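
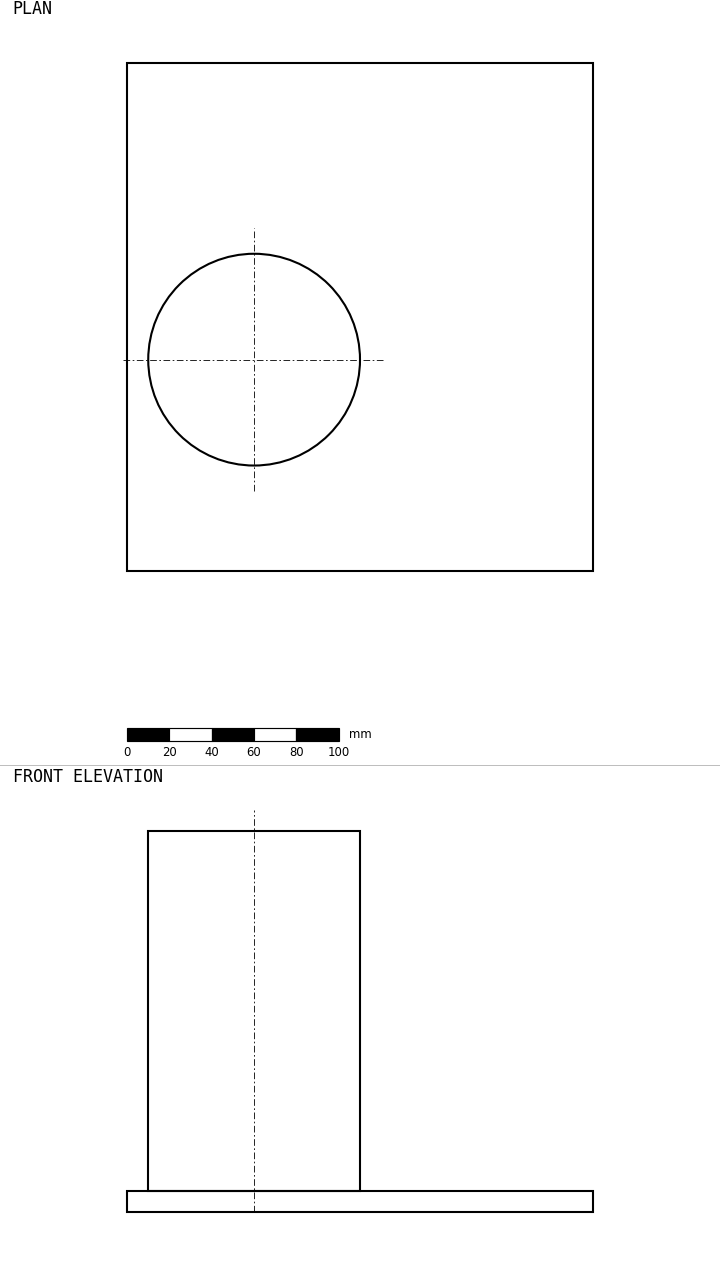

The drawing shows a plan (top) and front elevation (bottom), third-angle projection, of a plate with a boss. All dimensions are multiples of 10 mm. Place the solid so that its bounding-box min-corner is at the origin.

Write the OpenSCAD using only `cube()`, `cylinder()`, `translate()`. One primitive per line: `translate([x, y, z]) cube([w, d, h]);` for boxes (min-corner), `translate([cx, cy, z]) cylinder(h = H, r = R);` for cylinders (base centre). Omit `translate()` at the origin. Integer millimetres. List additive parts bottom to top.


cube([220, 240, 10]);
translate([60, 100, 10]) cylinder(h = 170, r = 50);


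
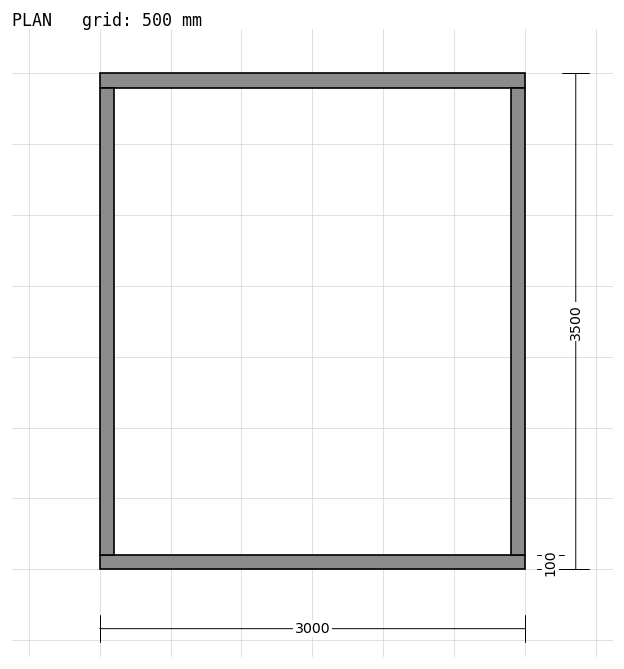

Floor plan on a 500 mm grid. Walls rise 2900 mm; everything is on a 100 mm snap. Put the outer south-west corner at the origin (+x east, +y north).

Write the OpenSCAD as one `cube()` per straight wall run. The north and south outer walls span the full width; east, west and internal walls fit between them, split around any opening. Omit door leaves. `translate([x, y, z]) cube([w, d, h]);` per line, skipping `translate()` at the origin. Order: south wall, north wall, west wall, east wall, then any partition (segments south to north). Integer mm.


cube([3000, 100, 2900]);
translate([0, 3400, 0]) cube([3000, 100, 2900]);
translate([0, 100, 0]) cube([100, 3300, 2900]);
translate([2900, 100, 0]) cube([100, 3300, 2900]);


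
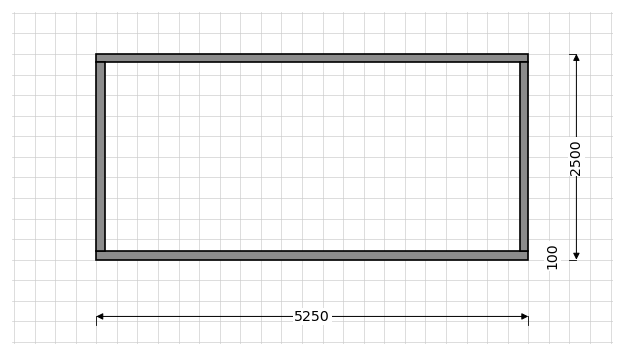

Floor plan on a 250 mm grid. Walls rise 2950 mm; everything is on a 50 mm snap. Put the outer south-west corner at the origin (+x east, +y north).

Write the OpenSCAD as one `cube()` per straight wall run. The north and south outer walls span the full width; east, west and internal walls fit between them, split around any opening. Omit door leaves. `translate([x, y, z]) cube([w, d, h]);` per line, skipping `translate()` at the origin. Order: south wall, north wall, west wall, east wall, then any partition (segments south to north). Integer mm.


cube([5250, 100, 2950]);
translate([0, 2400, 0]) cube([5250, 100, 2950]);
translate([0, 100, 0]) cube([100, 2300, 2950]);
translate([5150, 100, 0]) cube([100, 2300, 2950]);


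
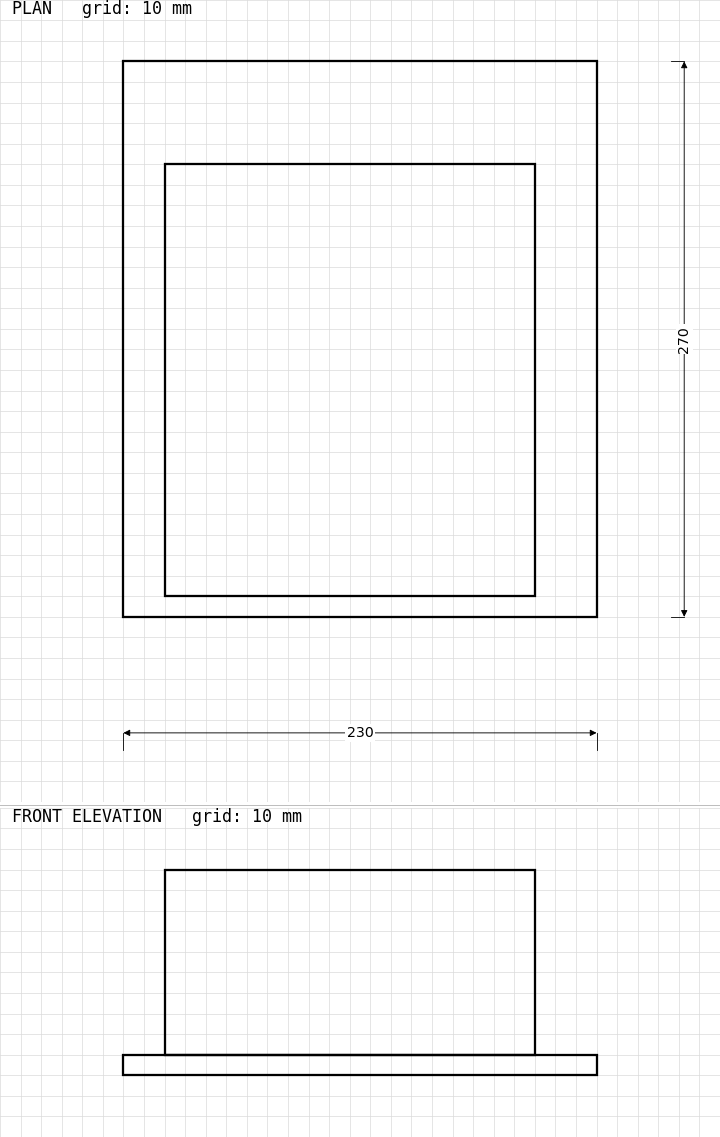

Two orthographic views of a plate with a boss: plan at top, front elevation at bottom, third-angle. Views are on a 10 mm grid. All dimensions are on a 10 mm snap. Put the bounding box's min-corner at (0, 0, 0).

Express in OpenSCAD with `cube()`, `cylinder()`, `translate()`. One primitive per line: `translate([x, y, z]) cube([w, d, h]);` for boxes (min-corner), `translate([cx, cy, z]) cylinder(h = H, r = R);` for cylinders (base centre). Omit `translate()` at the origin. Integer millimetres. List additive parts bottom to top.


cube([230, 270, 10]);
translate([20, 10, 10]) cube([180, 210, 90]);


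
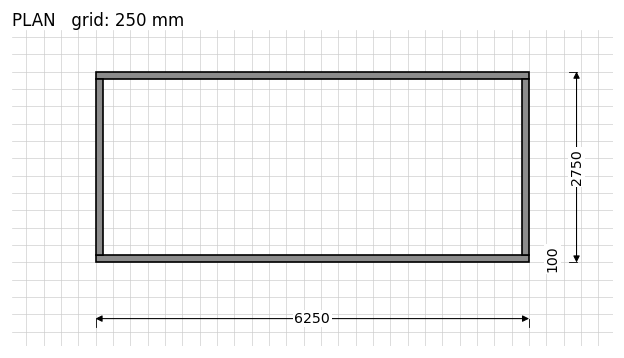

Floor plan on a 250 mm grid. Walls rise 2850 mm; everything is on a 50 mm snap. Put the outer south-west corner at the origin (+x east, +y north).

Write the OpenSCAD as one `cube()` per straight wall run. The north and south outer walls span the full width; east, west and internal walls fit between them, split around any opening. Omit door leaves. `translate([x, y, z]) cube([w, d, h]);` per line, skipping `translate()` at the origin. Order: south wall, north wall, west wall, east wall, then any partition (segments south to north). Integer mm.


cube([6250, 100, 2850]);
translate([0, 2650, 0]) cube([6250, 100, 2850]);
translate([0, 100, 0]) cube([100, 2550, 2850]);
translate([6150, 100, 0]) cube([100, 2550, 2850]);


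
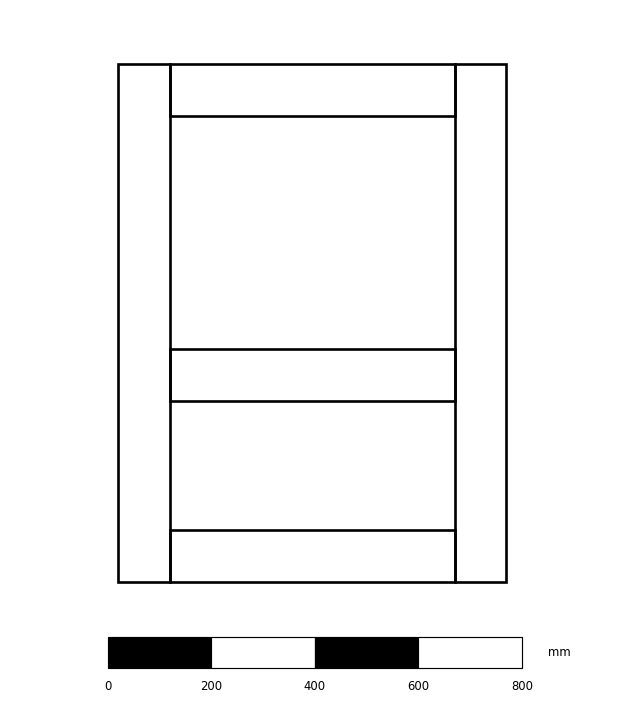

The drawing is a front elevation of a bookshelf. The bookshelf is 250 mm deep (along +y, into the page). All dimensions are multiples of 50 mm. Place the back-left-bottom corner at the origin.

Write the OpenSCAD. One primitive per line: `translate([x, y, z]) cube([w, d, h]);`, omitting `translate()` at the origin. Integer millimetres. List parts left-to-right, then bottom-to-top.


cube([100, 250, 1000]);
translate([100, 0, 0]) cube([550, 250, 100]);
translate([100, 0, 350]) cube([550, 250, 100]);
translate([100, 0, 900]) cube([550, 250, 100]);
translate([650, 0, 0]) cube([100, 250, 1000]);


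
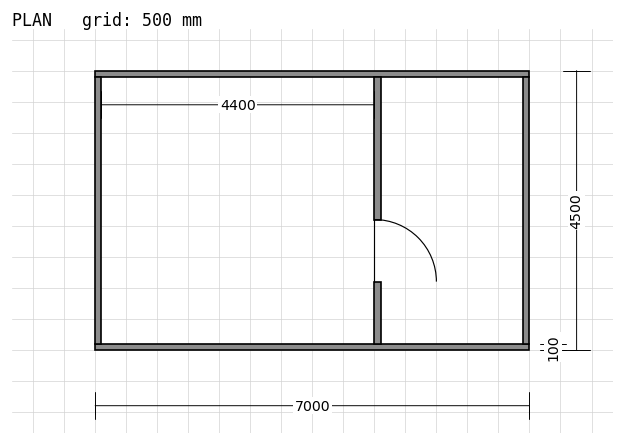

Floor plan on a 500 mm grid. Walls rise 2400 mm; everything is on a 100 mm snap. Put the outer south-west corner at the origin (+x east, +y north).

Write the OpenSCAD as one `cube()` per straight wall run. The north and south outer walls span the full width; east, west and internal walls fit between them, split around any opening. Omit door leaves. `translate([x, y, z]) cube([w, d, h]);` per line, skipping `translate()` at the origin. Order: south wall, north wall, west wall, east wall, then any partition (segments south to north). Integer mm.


cube([7000, 100, 2400]);
translate([0, 4400, 0]) cube([7000, 100, 2400]);
translate([0, 100, 0]) cube([100, 4300, 2400]);
translate([6900, 100, 0]) cube([100, 4300, 2400]);
translate([4500, 100, 0]) cube([100, 1000, 2400]);
translate([4500, 2100, 0]) cube([100, 2300, 2400]);


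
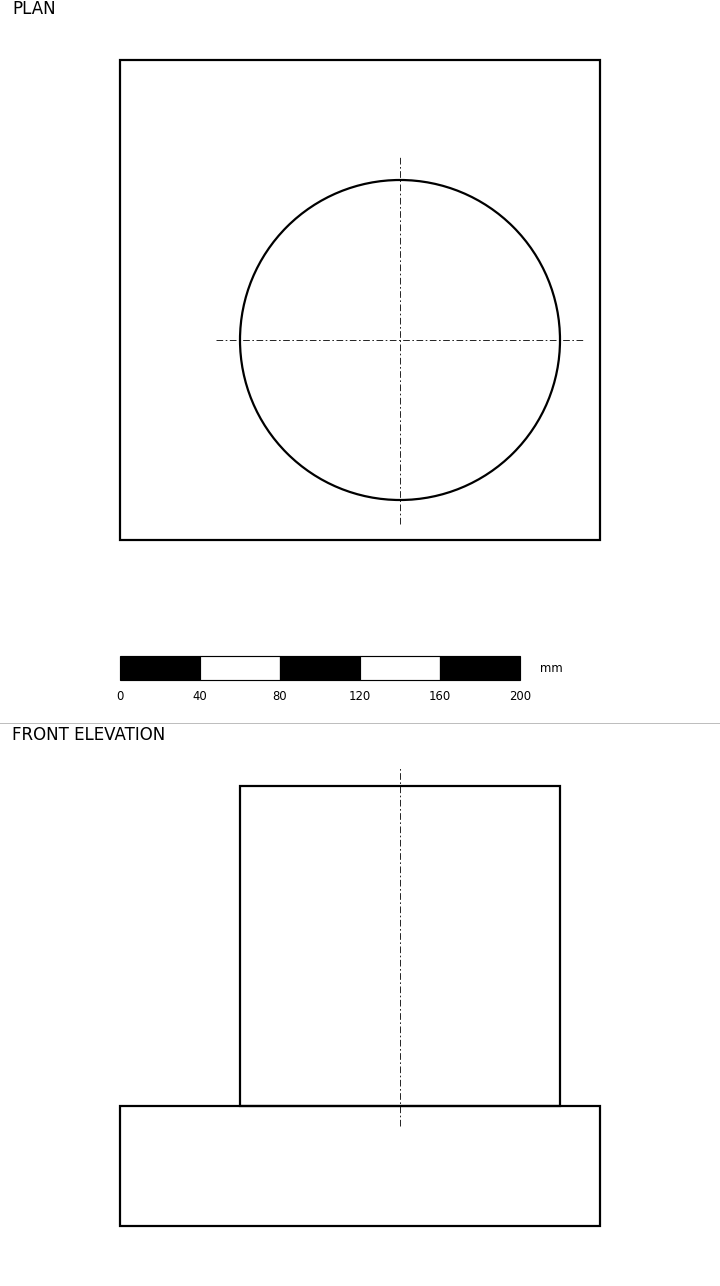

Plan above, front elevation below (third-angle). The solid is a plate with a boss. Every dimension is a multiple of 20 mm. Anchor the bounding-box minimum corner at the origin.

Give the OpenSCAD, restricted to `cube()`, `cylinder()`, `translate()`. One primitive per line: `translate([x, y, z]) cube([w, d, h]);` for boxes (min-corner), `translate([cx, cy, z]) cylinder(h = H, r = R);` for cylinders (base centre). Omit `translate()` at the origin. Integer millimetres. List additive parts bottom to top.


cube([240, 240, 60]);
translate([140, 100, 60]) cylinder(h = 160, r = 80);


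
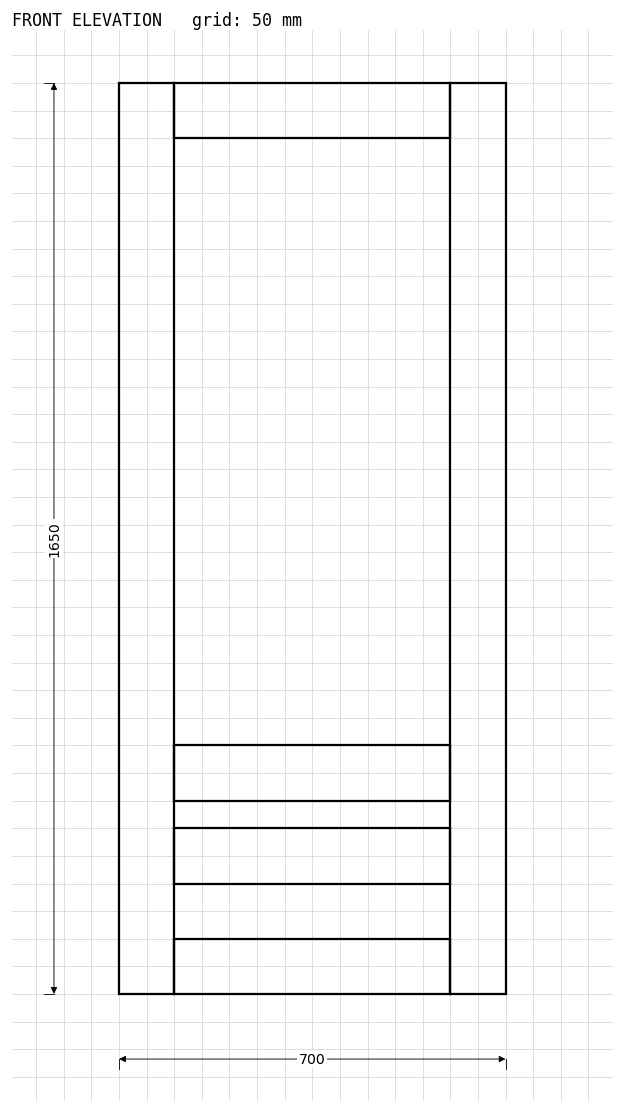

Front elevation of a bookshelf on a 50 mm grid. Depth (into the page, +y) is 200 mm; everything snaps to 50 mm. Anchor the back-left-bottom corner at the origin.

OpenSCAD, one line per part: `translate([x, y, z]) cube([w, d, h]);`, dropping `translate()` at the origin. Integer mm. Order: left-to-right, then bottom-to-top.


cube([100, 200, 1650]);
translate([100, 0, 0]) cube([500, 200, 100]);
translate([100, 0, 200]) cube([500, 200, 100]);
translate([100, 0, 350]) cube([500, 200, 100]);
translate([100, 0, 1550]) cube([500, 200, 100]);
translate([600, 0, 0]) cube([100, 200, 1650]);


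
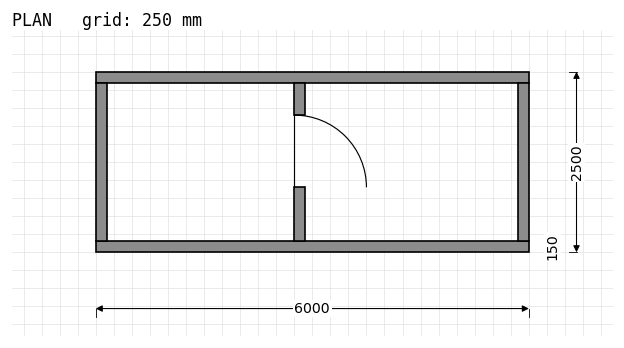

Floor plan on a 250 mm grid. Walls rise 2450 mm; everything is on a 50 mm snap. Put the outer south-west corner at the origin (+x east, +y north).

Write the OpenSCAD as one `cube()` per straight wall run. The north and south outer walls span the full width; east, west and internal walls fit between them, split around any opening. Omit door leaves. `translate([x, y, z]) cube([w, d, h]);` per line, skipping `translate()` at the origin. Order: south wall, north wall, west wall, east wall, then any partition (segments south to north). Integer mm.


cube([6000, 150, 2450]);
translate([0, 2350, 0]) cube([6000, 150, 2450]);
translate([0, 150, 0]) cube([150, 2200, 2450]);
translate([5850, 150, 0]) cube([150, 2200, 2450]);
translate([2750, 150, 0]) cube([150, 750, 2450]);
translate([2750, 1900, 0]) cube([150, 450, 2450]);


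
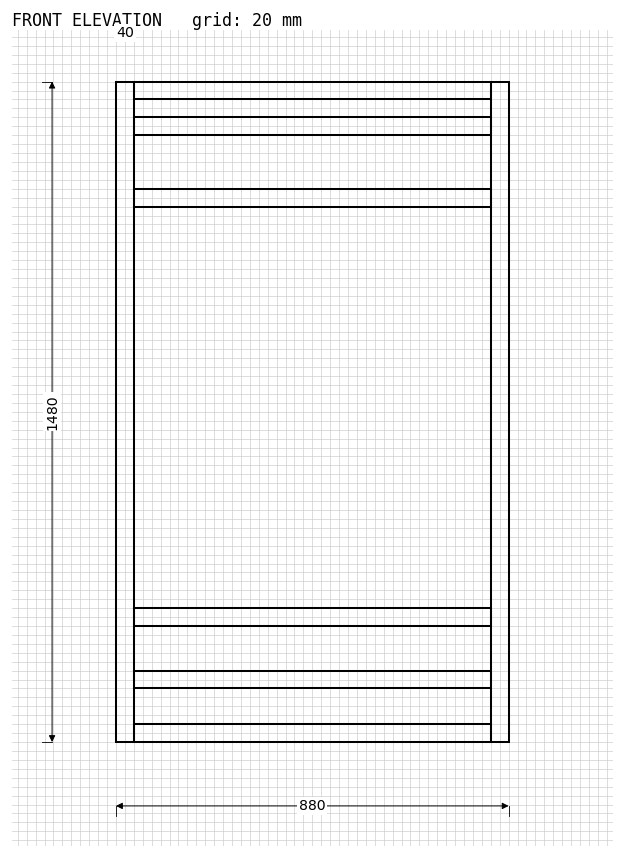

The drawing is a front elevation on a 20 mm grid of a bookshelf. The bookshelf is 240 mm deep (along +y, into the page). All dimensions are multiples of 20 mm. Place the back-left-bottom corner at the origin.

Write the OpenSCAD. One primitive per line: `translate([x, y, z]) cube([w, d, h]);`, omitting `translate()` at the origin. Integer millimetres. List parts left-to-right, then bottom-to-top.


cube([40, 240, 1480]);
translate([40, 0, 0]) cube([800, 240, 40]);
translate([40, 0, 120]) cube([800, 240, 40]);
translate([40, 0, 260]) cube([800, 240, 40]);
translate([40, 0, 1200]) cube([800, 240, 40]);
translate([40, 0, 1360]) cube([800, 240, 40]);
translate([40, 0, 1440]) cube([800, 240, 40]);
translate([840, 0, 0]) cube([40, 240, 1480]);


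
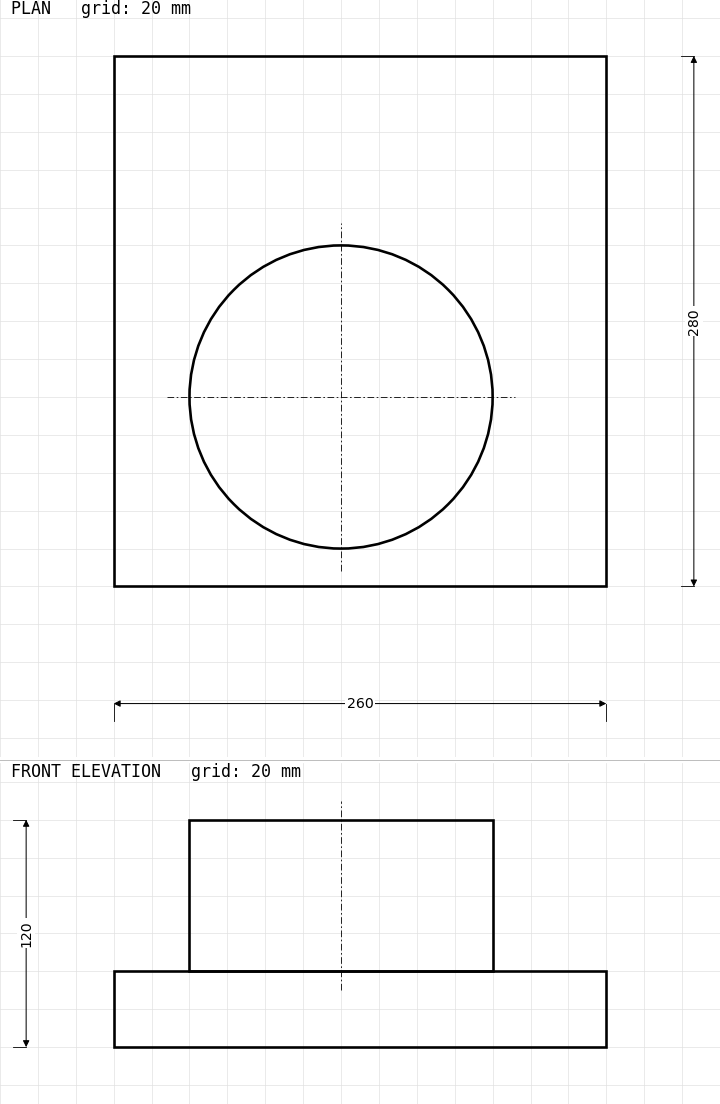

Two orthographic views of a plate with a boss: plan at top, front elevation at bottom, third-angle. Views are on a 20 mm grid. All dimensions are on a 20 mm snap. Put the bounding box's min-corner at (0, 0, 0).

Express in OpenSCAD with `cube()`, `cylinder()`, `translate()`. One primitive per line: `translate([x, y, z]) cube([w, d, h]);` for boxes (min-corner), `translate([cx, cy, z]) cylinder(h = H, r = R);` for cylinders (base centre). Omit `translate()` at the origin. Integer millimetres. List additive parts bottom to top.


cube([260, 280, 40]);
translate([120, 100, 40]) cylinder(h = 80, r = 80);


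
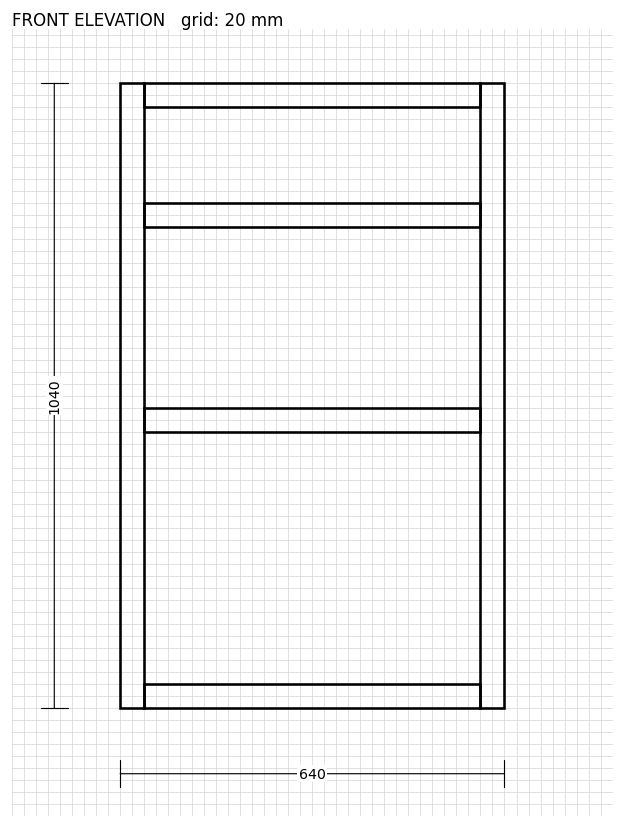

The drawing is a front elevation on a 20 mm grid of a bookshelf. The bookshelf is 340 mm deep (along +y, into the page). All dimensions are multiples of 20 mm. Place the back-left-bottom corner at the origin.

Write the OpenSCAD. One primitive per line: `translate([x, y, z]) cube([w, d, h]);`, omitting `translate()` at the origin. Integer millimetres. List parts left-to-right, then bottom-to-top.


cube([40, 340, 1040]);
translate([40, 0, 0]) cube([560, 340, 40]);
translate([40, 0, 460]) cube([560, 340, 40]);
translate([40, 0, 800]) cube([560, 340, 40]);
translate([40, 0, 1000]) cube([560, 340, 40]);
translate([600, 0, 0]) cube([40, 340, 1040]);


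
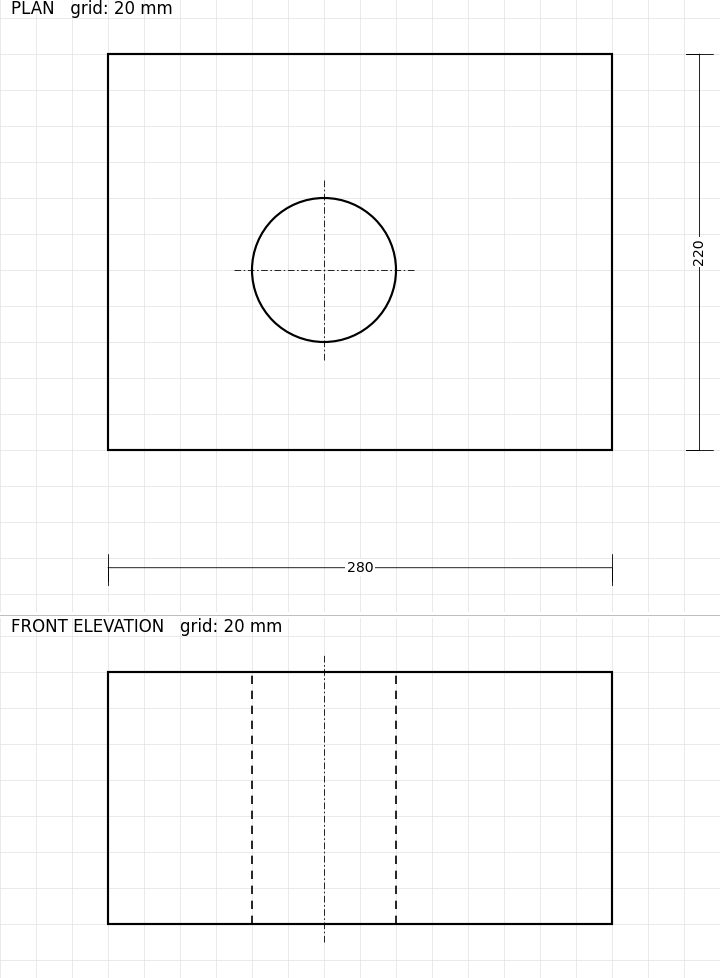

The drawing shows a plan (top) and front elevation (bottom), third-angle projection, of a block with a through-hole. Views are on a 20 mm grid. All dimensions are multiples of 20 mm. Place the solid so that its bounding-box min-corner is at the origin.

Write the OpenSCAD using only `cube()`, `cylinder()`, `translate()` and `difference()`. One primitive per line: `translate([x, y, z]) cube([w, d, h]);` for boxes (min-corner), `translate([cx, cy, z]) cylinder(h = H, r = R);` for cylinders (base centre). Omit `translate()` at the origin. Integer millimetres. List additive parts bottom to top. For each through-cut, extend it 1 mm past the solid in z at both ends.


difference() {
  cube([280, 220, 140]);
  translate([120, 100, -1]) cylinder(h = 142, r = 40);
}


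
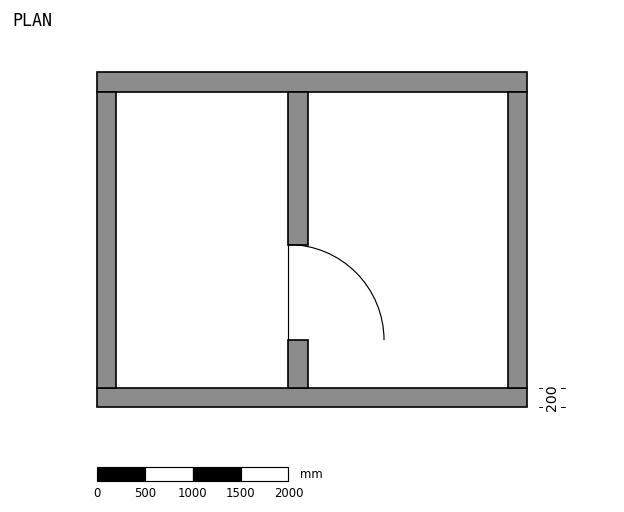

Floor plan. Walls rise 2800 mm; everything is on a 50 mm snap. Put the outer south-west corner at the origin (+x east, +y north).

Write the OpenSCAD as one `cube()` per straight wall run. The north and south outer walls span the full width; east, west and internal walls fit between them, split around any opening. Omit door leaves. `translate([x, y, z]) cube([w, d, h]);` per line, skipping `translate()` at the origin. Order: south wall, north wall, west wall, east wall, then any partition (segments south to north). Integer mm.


cube([4500, 200, 2800]);
translate([0, 3300, 0]) cube([4500, 200, 2800]);
translate([0, 200, 0]) cube([200, 3100, 2800]);
translate([4300, 200, 0]) cube([200, 3100, 2800]);
translate([2000, 200, 0]) cube([200, 500, 2800]);
translate([2000, 1700, 0]) cube([200, 1600, 2800]);


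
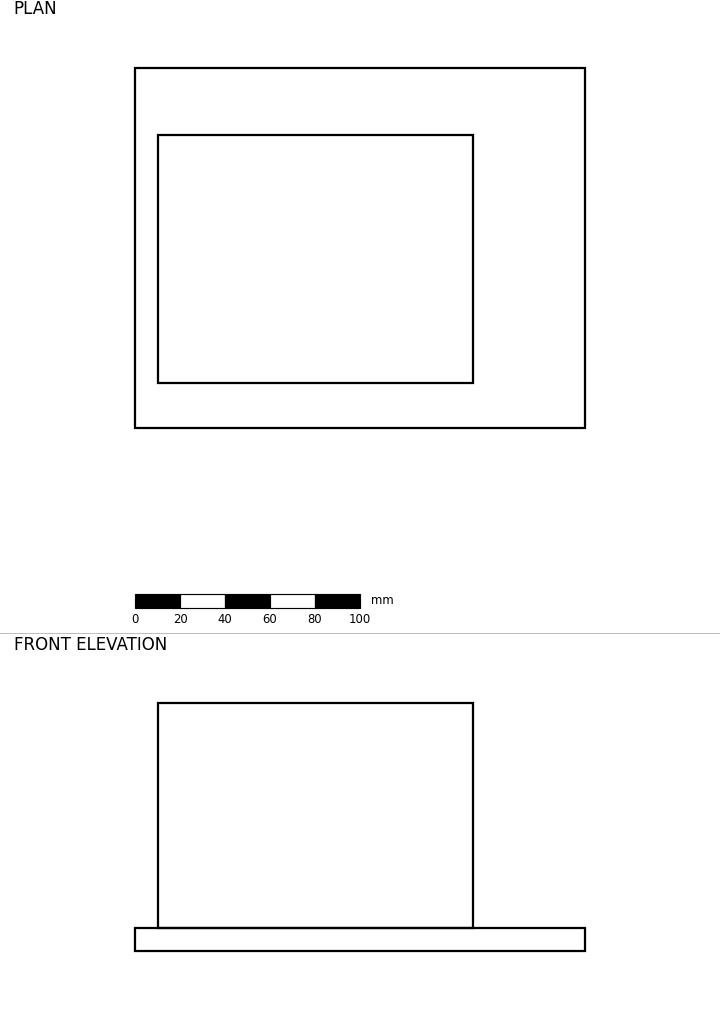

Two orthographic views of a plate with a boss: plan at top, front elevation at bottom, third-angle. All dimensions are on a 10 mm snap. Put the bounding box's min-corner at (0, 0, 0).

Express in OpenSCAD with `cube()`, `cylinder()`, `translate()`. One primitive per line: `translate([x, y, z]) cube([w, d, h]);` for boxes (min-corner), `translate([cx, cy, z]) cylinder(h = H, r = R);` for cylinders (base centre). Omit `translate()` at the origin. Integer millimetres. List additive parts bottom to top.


cube([200, 160, 10]);
translate([10, 20, 10]) cube([140, 110, 100]);


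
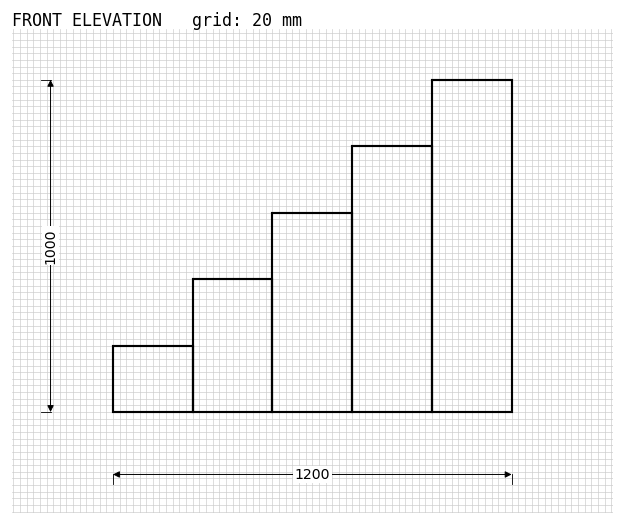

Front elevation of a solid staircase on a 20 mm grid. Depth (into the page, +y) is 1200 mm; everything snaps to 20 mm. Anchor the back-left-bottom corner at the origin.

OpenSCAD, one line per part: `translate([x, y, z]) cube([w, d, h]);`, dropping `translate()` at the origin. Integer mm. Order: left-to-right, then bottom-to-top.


cube([240, 1200, 200]);
translate([240, 0, 0]) cube([240, 1200, 400]);
translate([480, 0, 0]) cube([240, 1200, 600]);
translate([720, 0, 0]) cube([240, 1200, 800]);
translate([960, 0, 0]) cube([240, 1200, 1000]);


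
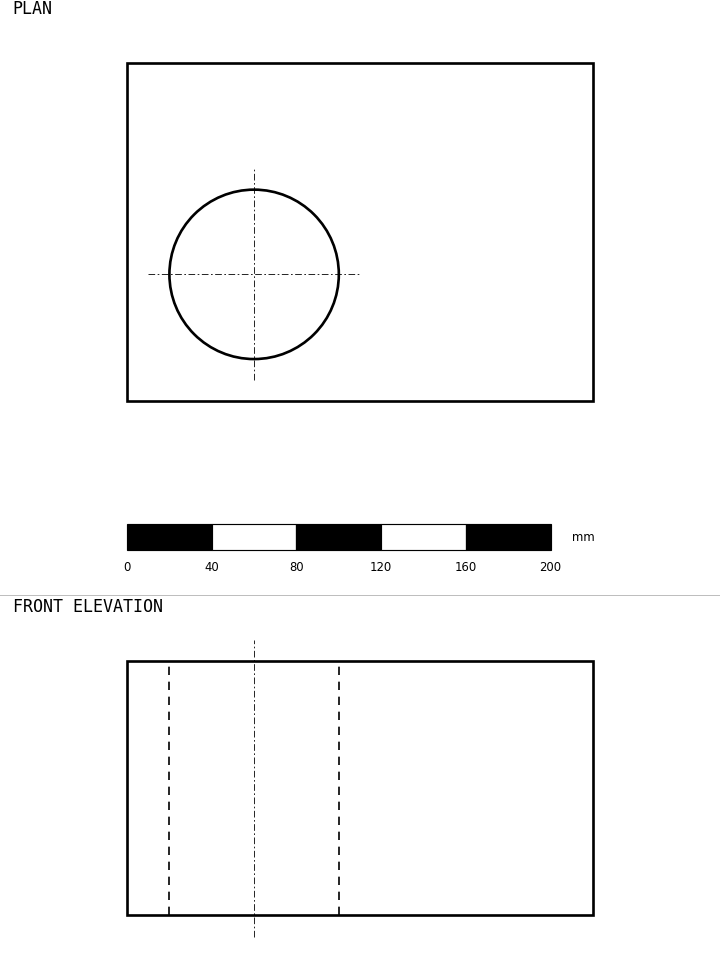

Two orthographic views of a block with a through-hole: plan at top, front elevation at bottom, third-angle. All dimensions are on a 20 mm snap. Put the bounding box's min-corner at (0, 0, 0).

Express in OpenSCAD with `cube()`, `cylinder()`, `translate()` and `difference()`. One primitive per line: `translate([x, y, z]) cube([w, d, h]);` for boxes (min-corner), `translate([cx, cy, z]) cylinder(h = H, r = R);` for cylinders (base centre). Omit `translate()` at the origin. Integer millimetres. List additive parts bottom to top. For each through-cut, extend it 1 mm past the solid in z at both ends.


difference() {
  cube([220, 160, 120]);
  translate([60, 60, -1]) cylinder(h = 122, r = 40);
}


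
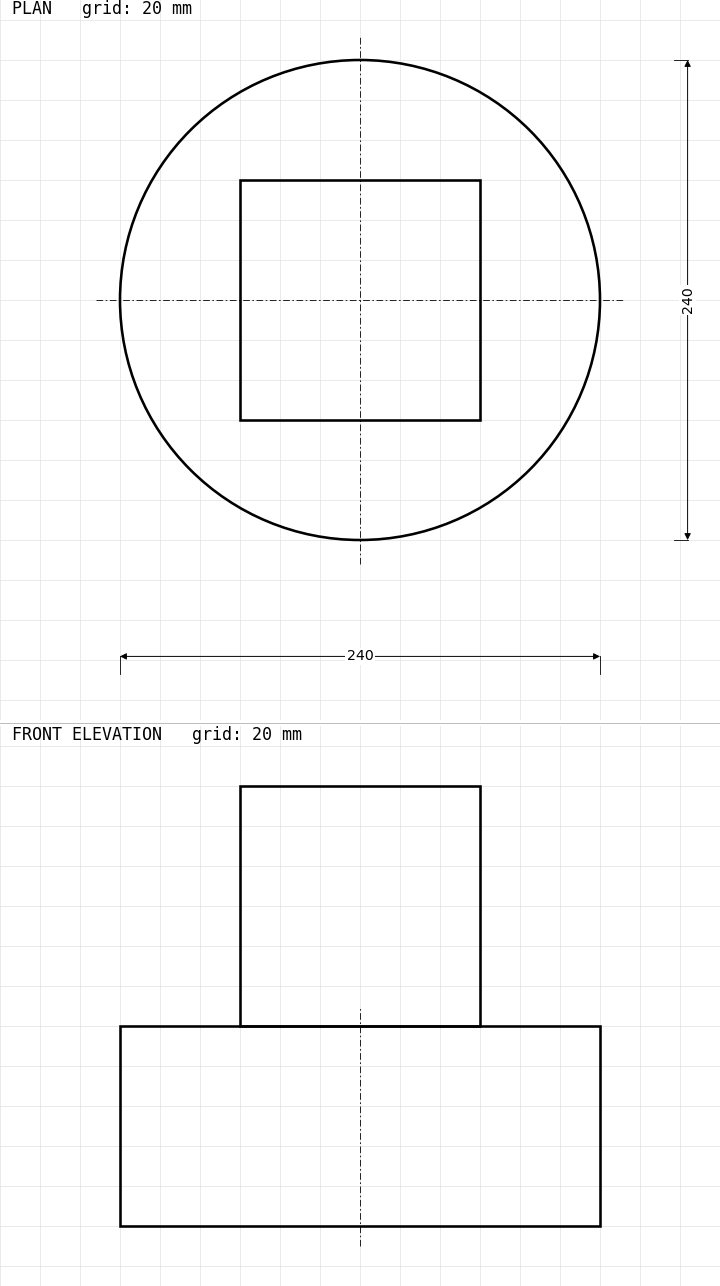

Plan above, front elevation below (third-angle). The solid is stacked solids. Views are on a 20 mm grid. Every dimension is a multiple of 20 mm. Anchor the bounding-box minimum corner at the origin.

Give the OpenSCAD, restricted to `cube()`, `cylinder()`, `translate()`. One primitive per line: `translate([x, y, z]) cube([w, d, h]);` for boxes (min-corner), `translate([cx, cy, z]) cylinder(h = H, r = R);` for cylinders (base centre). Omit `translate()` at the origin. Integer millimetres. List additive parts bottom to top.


translate([120, 120, 0]) cylinder(h = 100, r = 120);
translate([60, 60, 100]) cube([120, 120, 120]);


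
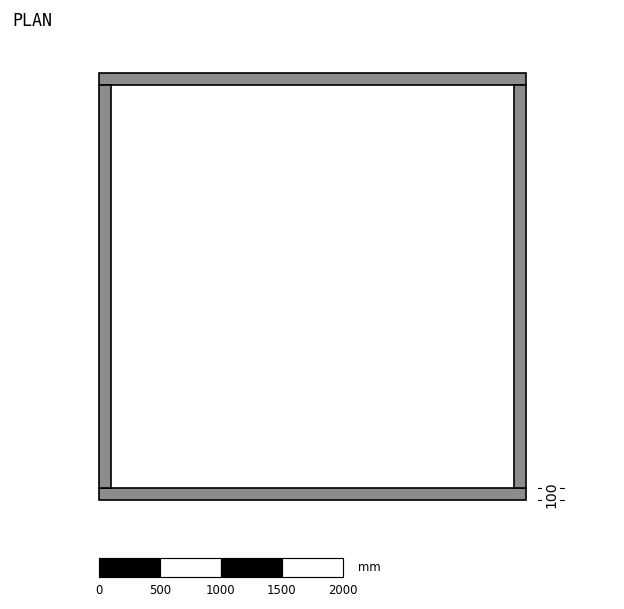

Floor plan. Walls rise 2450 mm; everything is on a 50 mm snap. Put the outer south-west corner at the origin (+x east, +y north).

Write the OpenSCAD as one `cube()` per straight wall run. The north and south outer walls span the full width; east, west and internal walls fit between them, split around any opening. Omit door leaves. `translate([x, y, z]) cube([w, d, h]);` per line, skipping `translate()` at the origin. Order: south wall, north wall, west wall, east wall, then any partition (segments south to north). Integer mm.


cube([3500, 100, 2450]);
translate([0, 3400, 0]) cube([3500, 100, 2450]);
translate([0, 100, 0]) cube([100, 3300, 2450]);
translate([3400, 100, 0]) cube([100, 3300, 2450]);


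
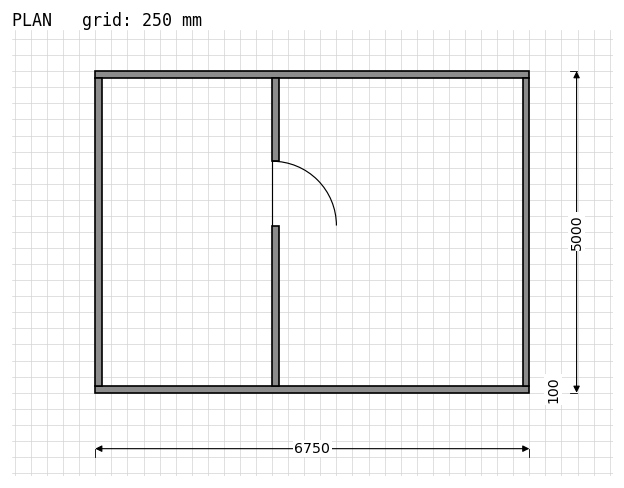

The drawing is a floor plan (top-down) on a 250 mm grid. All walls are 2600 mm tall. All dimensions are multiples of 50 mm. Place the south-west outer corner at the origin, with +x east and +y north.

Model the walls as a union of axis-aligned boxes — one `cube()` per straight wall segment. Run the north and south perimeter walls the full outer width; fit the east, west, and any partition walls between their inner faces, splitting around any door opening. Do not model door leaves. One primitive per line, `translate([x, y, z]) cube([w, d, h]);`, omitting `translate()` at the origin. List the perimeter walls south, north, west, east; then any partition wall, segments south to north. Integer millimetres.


cube([6750, 100, 2600]);
translate([0, 4900, 0]) cube([6750, 100, 2600]);
translate([0, 100, 0]) cube([100, 4800, 2600]);
translate([6650, 100, 0]) cube([100, 4800, 2600]);
translate([2750, 100, 0]) cube([100, 2500, 2600]);
translate([2750, 3600, 0]) cube([100, 1300, 2600]);


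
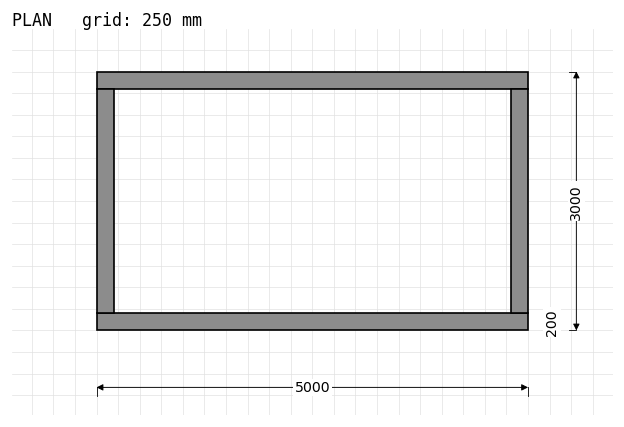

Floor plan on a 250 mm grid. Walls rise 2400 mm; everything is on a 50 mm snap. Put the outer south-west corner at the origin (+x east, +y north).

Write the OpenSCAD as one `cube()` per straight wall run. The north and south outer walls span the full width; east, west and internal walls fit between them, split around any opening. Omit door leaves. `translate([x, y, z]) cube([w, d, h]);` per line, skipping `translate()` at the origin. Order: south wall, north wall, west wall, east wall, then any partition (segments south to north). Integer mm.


cube([5000, 200, 2400]);
translate([0, 2800, 0]) cube([5000, 200, 2400]);
translate([0, 200, 0]) cube([200, 2600, 2400]);
translate([4800, 200, 0]) cube([200, 2600, 2400]);


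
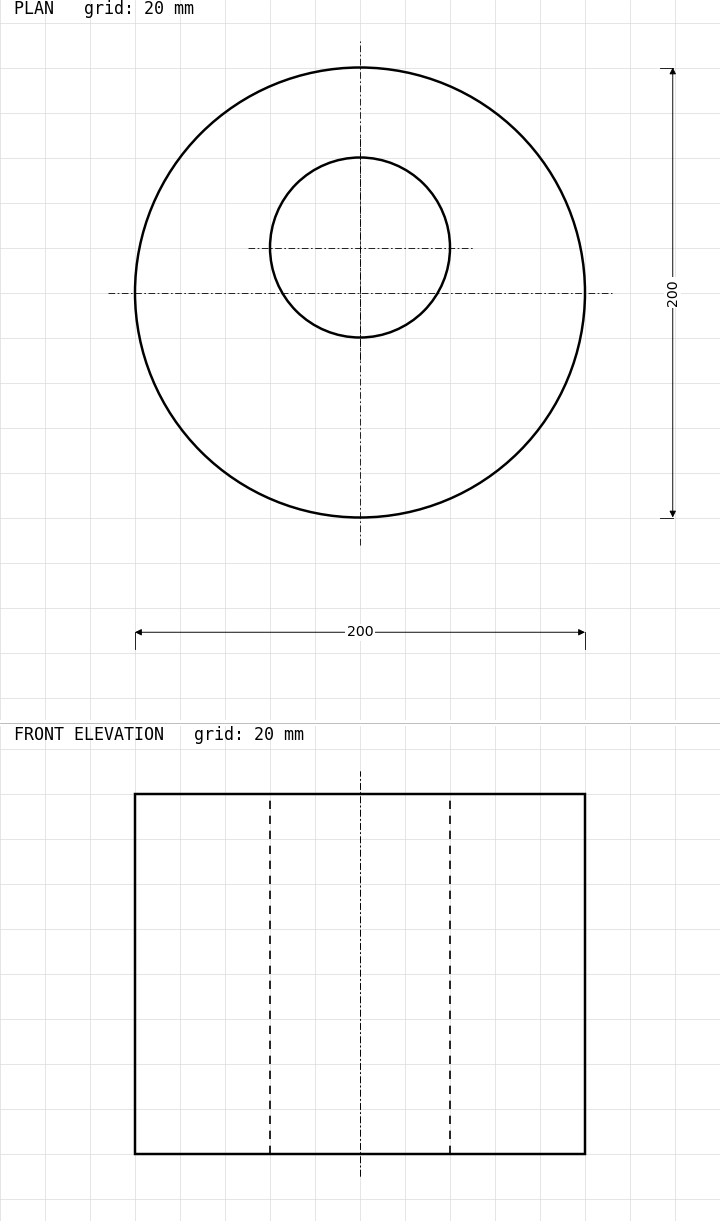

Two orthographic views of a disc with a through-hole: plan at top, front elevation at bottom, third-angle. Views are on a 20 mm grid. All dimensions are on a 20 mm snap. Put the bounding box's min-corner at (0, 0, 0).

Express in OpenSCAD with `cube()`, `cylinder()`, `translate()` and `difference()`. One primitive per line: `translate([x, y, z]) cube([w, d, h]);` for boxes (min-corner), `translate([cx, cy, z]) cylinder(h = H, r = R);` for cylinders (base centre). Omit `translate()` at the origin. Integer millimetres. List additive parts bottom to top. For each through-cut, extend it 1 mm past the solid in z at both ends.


difference() {
  translate([100, 100, 0]) cylinder(h = 160, r = 100);
  translate([100, 120, -1]) cylinder(h = 162, r = 40);
}


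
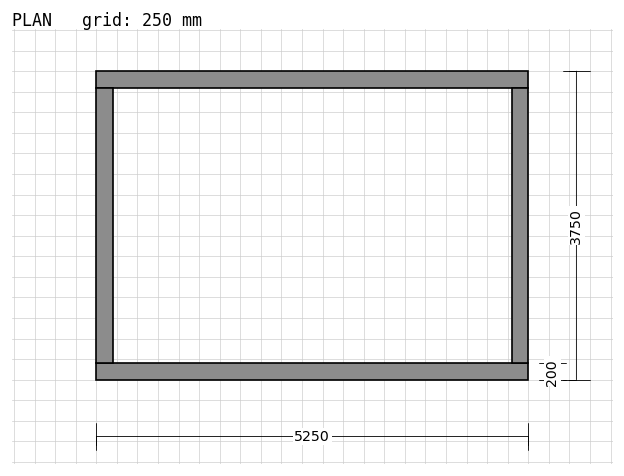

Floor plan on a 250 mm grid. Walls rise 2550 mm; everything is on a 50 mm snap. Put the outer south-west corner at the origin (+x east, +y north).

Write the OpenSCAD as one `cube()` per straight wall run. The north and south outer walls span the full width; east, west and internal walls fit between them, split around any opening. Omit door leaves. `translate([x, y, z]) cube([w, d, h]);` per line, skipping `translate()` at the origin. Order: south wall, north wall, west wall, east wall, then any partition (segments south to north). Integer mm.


cube([5250, 200, 2550]);
translate([0, 3550, 0]) cube([5250, 200, 2550]);
translate([0, 200, 0]) cube([200, 3350, 2550]);
translate([5050, 200, 0]) cube([200, 3350, 2550]);


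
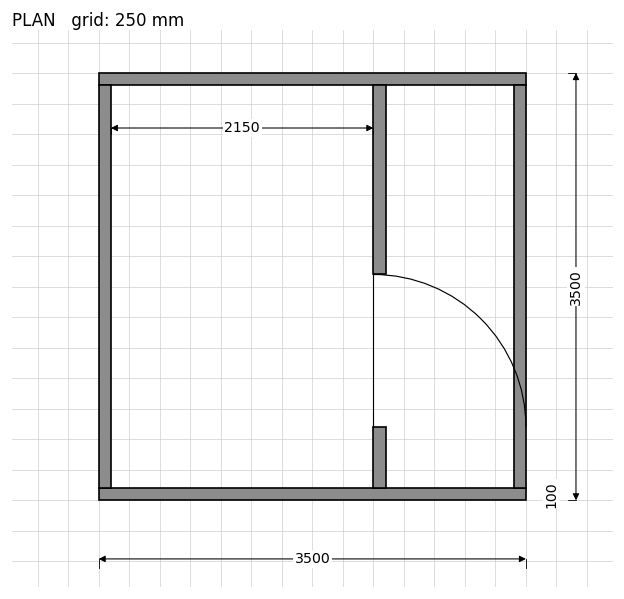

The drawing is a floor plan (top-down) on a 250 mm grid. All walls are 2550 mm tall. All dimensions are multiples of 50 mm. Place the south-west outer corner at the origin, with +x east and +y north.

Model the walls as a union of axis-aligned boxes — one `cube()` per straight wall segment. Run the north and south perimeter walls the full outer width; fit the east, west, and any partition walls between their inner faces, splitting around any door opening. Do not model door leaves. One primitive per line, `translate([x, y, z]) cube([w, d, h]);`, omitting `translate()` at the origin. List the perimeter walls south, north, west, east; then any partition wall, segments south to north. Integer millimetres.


cube([3500, 100, 2550]);
translate([0, 3400, 0]) cube([3500, 100, 2550]);
translate([0, 100, 0]) cube([100, 3300, 2550]);
translate([3400, 100, 0]) cube([100, 3300, 2550]);
translate([2250, 100, 0]) cube([100, 500, 2550]);
translate([2250, 1850, 0]) cube([100, 1550, 2550]);


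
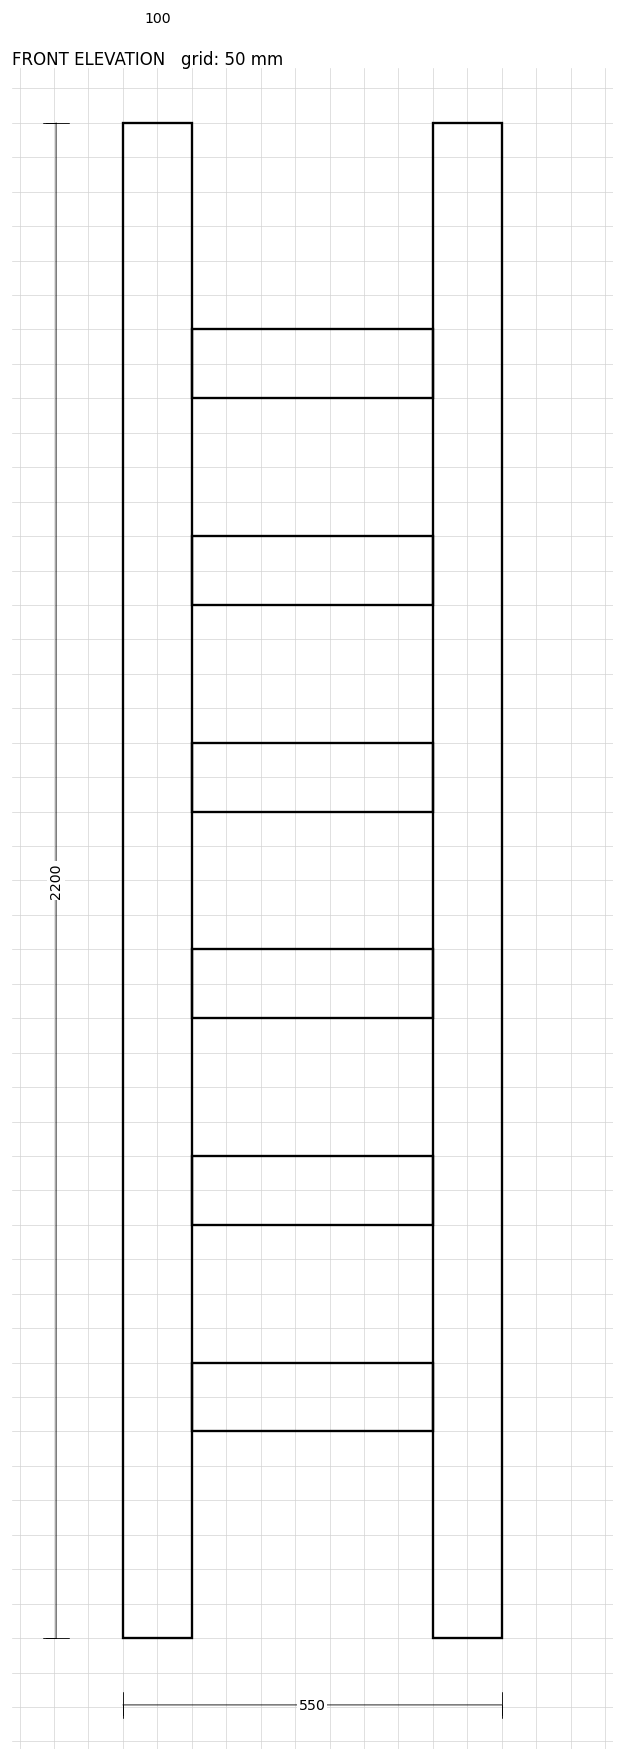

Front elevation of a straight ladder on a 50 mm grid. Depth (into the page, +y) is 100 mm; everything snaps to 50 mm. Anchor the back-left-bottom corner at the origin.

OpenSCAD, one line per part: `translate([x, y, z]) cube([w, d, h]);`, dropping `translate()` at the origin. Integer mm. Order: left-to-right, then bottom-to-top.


cube([100, 100, 2200]);
translate([100, 0, 300]) cube([350, 100, 100]);
translate([100, 0, 600]) cube([350, 100, 100]);
translate([100, 0, 900]) cube([350, 100, 100]);
translate([100, 0, 1200]) cube([350, 100, 100]);
translate([100, 0, 1500]) cube([350, 100, 100]);
translate([100, 0, 1800]) cube([350, 100, 100]);
translate([450, 0, 0]) cube([100, 100, 2200]);


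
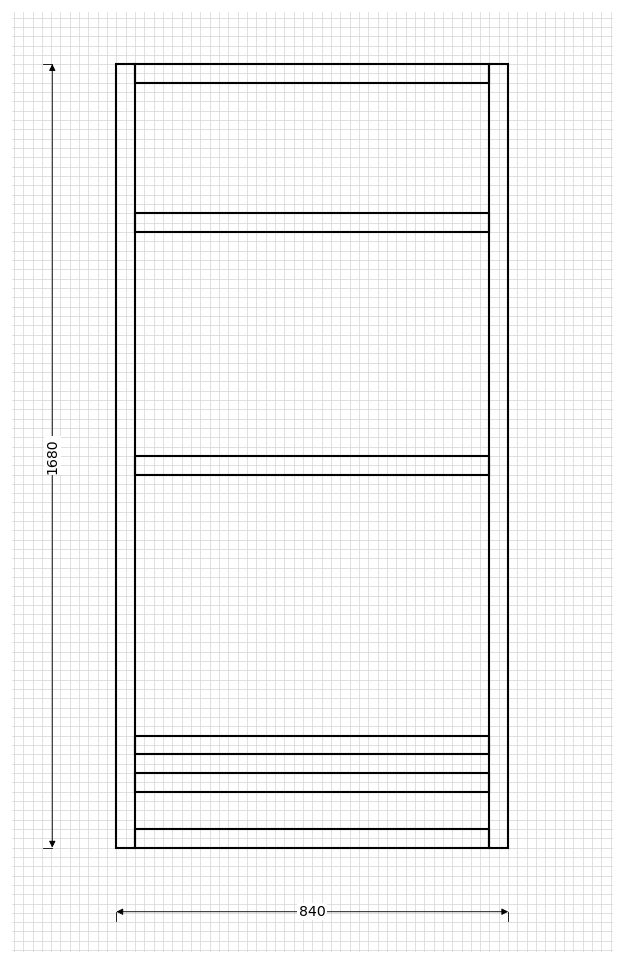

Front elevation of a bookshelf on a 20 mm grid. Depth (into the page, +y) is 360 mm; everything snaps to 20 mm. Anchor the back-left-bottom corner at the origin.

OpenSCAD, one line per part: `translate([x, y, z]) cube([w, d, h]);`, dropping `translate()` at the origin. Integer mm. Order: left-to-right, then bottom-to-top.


cube([40, 360, 1680]);
translate([40, 0, 0]) cube([760, 360, 40]);
translate([40, 0, 120]) cube([760, 360, 40]);
translate([40, 0, 200]) cube([760, 360, 40]);
translate([40, 0, 800]) cube([760, 360, 40]);
translate([40, 0, 1320]) cube([760, 360, 40]);
translate([40, 0, 1640]) cube([760, 360, 40]);
translate([800, 0, 0]) cube([40, 360, 1680]);


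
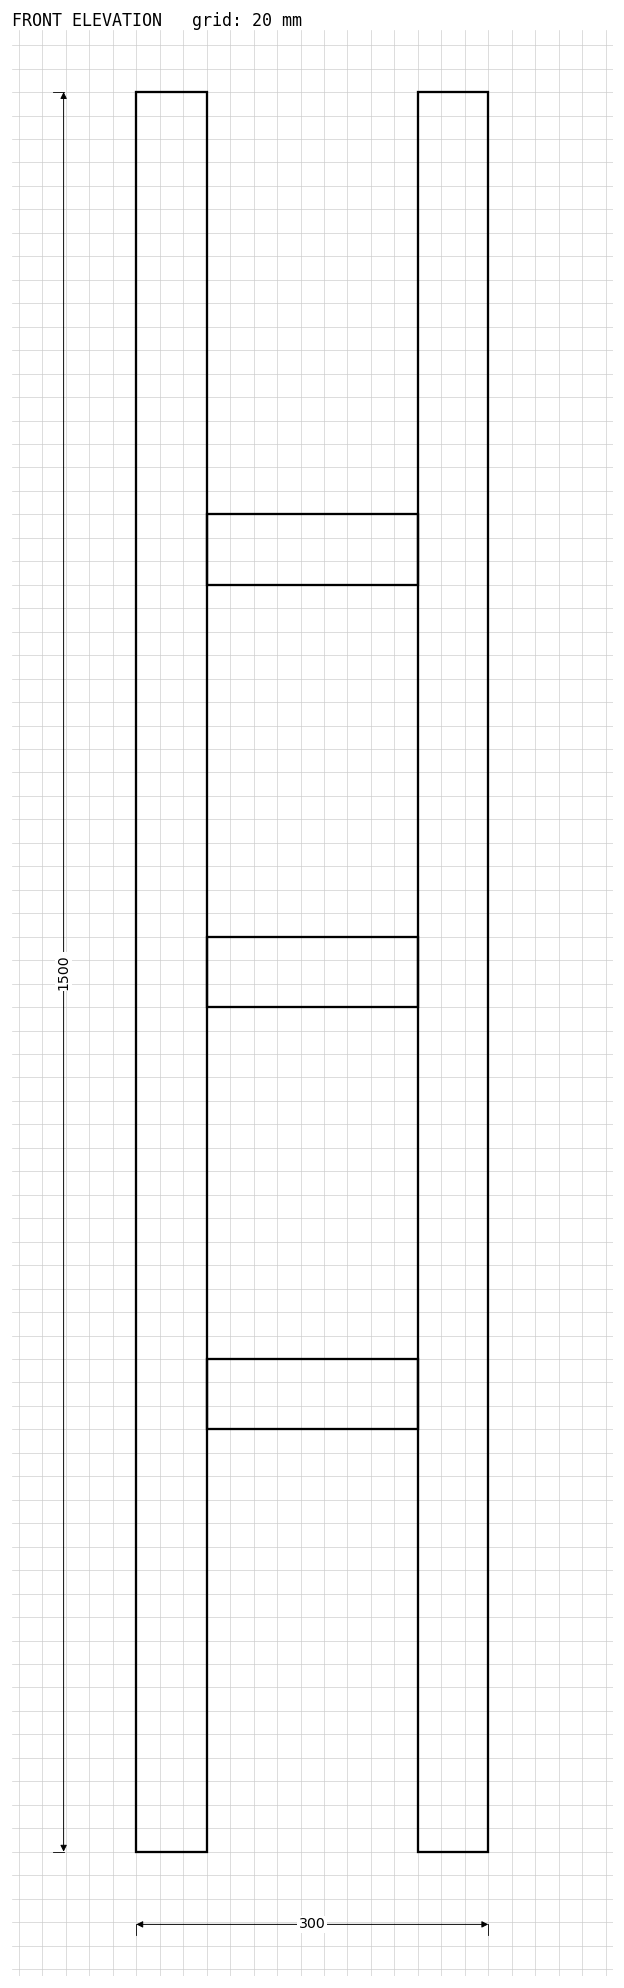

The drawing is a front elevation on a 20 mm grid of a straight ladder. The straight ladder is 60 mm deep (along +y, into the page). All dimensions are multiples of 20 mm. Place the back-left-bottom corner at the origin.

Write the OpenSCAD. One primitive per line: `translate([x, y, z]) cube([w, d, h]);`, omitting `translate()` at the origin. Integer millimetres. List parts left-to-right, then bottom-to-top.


cube([60, 60, 1500]);
translate([60, 0, 360]) cube([180, 60, 60]);
translate([60, 0, 720]) cube([180, 60, 60]);
translate([60, 0, 1080]) cube([180, 60, 60]);
translate([240, 0, 0]) cube([60, 60, 1500]);


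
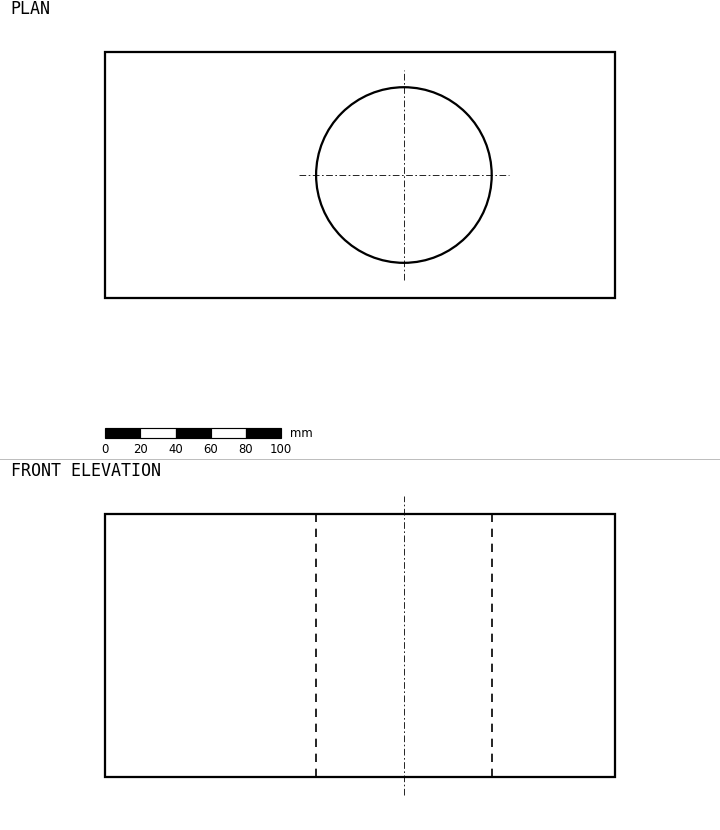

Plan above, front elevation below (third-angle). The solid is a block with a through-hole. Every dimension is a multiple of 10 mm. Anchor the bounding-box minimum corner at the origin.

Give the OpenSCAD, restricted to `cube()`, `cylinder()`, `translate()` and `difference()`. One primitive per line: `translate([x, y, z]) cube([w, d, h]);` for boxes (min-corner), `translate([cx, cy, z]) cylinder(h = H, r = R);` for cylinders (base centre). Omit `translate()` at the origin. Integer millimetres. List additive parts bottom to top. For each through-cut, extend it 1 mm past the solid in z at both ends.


difference() {
  cube([290, 140, 150]);
  translate([170, 70, -1]) cylinder(h = 152, r = 50);
}


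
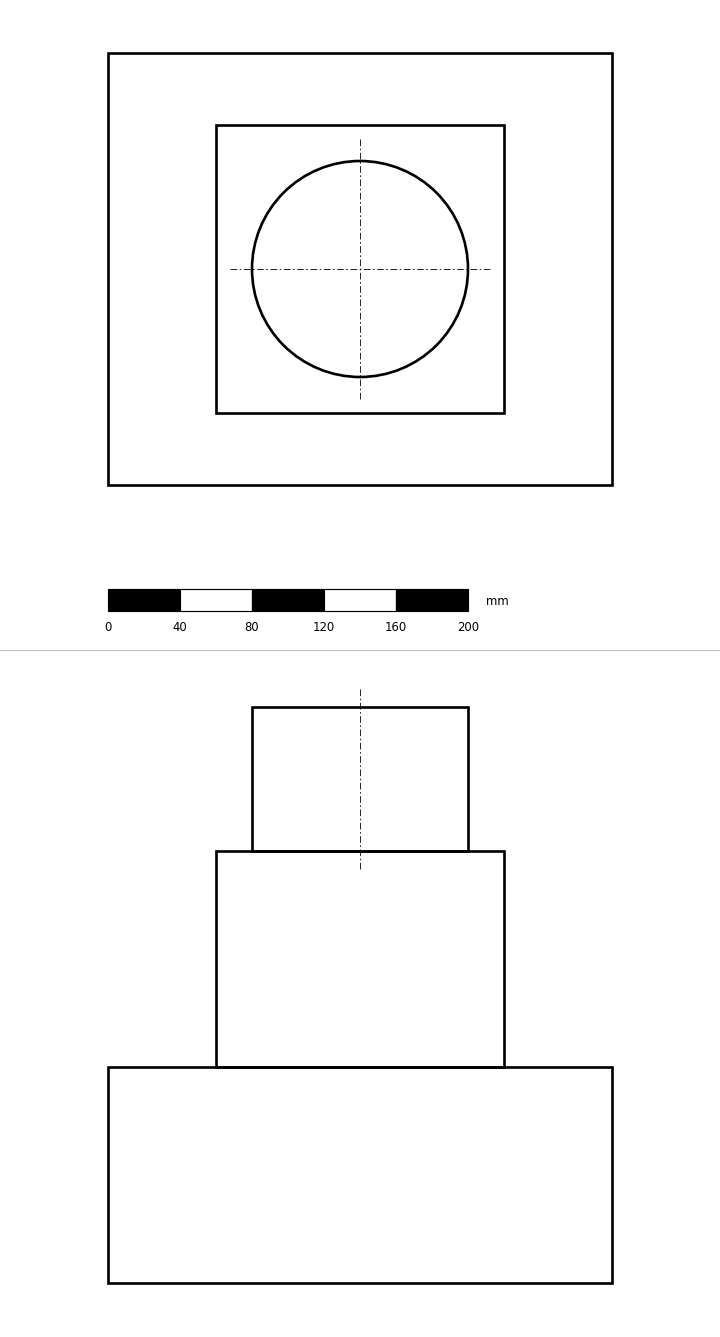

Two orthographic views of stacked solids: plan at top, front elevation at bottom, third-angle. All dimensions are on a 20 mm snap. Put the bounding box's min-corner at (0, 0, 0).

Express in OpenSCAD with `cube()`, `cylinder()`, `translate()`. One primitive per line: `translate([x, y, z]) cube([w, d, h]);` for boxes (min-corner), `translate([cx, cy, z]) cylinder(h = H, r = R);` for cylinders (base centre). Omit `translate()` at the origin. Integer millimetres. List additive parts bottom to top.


cube([280, 240, 120]);
translate([60, 40, 120]) cube([160, 160, 120]);
translate([140, 120, 240]) cylinder(h = 80, r = 60);


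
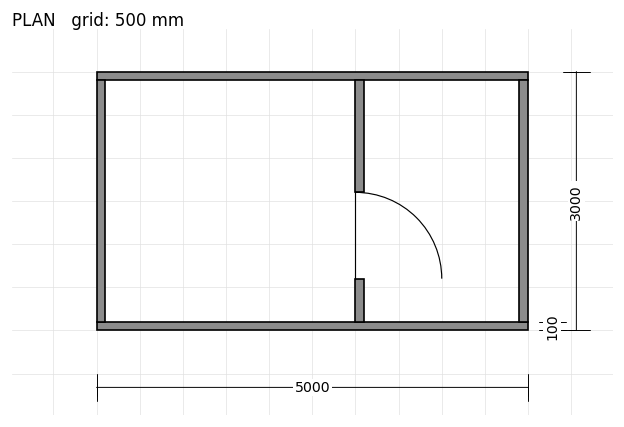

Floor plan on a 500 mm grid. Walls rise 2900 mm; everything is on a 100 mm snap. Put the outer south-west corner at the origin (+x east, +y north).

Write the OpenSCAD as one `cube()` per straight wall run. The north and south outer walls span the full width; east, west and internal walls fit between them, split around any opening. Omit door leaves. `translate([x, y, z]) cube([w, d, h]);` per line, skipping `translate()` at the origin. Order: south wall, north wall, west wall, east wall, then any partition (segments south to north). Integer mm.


cube([5000, 100, 2900]);
translate([0, 2900, 0]) cube([5000, 100, 2900]);
translate([0, 100, 0]) cube([100, 2800, 2900]);
translate([4900, 100, 0]) cube([100, 2800, 2900]);
translate([3000, 100, 0]) cube([100, 500, 2900]);
translate([3000, 1600, 0]) cube([100, 1300, 2900]);


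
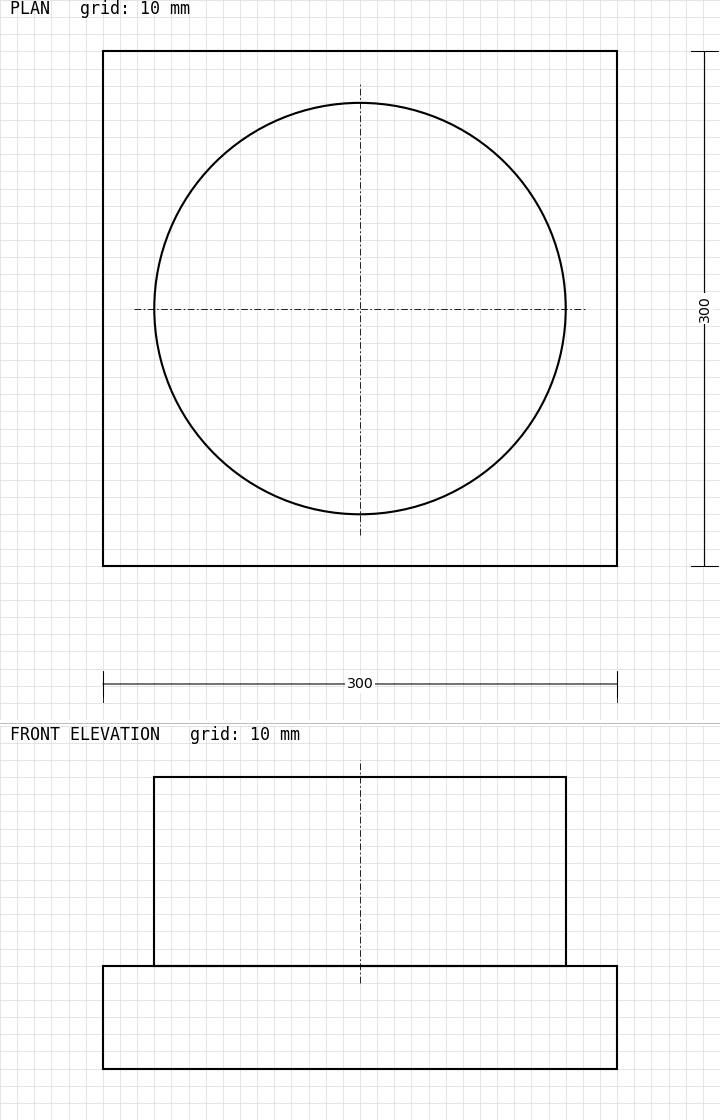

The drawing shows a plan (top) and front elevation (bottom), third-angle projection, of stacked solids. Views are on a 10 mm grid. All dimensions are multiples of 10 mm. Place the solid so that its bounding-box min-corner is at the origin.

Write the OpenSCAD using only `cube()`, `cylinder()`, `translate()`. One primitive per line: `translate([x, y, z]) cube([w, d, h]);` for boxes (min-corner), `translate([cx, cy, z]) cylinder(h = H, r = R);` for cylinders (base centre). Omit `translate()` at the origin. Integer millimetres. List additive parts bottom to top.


cube([300, 300, 60]);
translate([150, 150, 60]) cylinder(h = 110, r = 120);


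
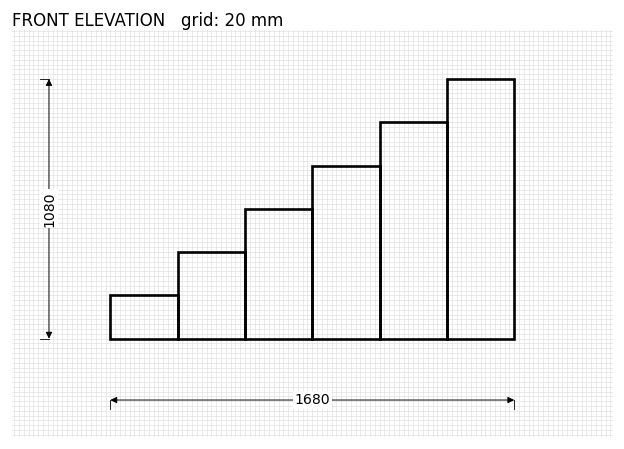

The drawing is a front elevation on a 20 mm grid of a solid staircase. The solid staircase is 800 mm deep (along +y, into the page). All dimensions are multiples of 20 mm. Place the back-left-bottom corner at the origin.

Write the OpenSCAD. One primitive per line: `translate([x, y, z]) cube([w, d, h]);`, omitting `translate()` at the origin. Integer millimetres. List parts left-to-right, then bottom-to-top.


cube([280, 800, 180]);
translate([280, 0, 0]) cube([280, 800, 360]);
translate([560, 0, 0]) cube([280, 800, 540]);
translate([840, 0, 0]) cube([280, 800, 720]);
translate([1120, 0, 0]) cube([280, 800, 900]);
translate([1400, 0, 0]) cube([280, 800, 1080]);


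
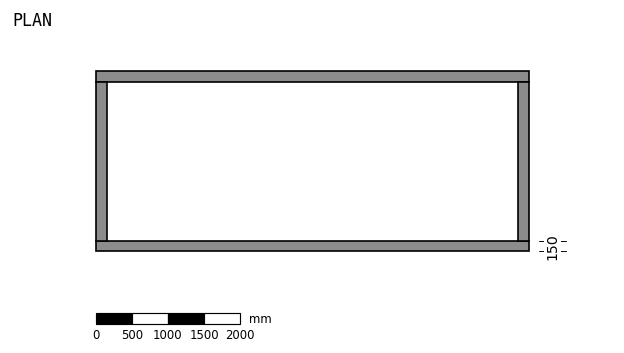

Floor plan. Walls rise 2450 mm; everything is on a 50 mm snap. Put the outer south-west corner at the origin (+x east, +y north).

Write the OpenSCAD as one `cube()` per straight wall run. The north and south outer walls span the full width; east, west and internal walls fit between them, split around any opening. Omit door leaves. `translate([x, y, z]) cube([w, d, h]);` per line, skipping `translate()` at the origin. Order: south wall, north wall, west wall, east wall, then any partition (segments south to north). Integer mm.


cube([6000, 150, 2450]);
translate([0, 2350, 0]) cube([6000, 150, 2450]);
translate([0, 150, 0]) cube([150, 2200, 2450]);
translate([5850, 150, 0]) cube([150, 2200, 2450]);


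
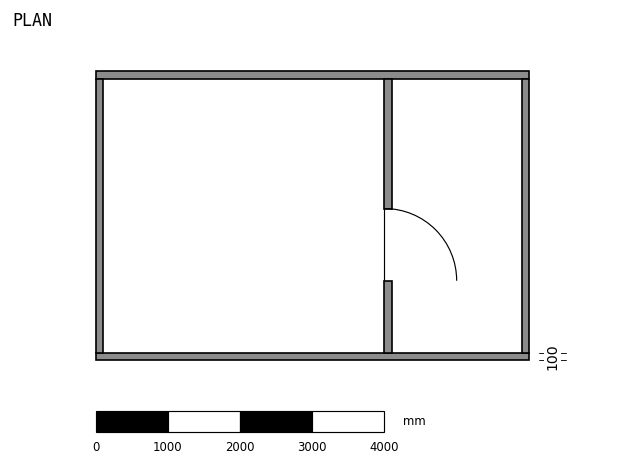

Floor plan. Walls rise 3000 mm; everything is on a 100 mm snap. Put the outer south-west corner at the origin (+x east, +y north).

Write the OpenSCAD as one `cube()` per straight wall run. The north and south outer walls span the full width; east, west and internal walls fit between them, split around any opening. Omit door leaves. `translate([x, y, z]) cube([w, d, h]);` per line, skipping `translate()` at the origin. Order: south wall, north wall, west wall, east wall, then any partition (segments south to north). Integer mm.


cube([6000, 100, 3000]);
translate([0, 3900, 0]) cube([6000, 100, 3000]);
translate([0, 100, 0]) cube([100, 3800, 3000]);
translate([5900, 100, 0]) cube([100, 3800, 3000]);
translate([4000, 100, 0]) cube([100, 1000, 3000]);
translate([4000, 2100, 0]) cube([100, 1800, 3000]);


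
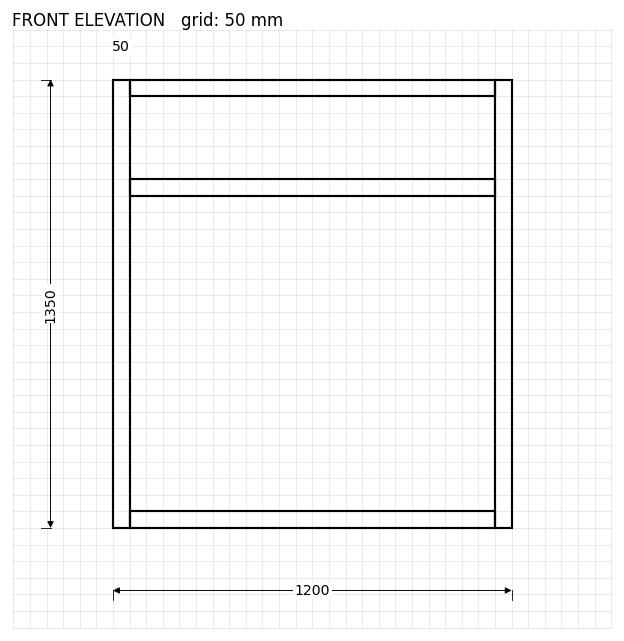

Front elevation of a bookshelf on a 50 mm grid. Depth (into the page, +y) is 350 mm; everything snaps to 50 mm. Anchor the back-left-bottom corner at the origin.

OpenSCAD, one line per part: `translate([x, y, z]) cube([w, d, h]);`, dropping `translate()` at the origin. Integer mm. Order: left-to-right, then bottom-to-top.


cube([50, 350, 1350]);
translate([50, 0, 0]) cube([1100, 350, 50]);
translate([50, 0, 1000]) cube([1100, 350, 50]);
translate([50, 0, 1300]) cube([1100, 350, 50]);
translate([1150, 0, 0]) cube([50, 350, 1350]);


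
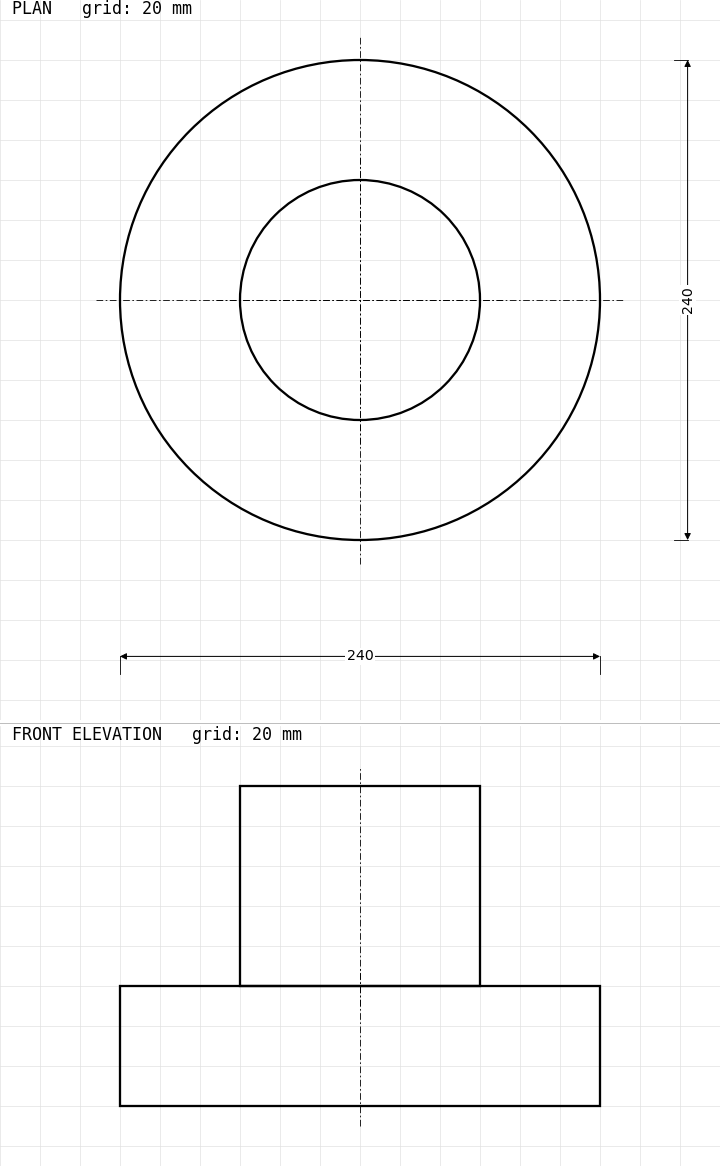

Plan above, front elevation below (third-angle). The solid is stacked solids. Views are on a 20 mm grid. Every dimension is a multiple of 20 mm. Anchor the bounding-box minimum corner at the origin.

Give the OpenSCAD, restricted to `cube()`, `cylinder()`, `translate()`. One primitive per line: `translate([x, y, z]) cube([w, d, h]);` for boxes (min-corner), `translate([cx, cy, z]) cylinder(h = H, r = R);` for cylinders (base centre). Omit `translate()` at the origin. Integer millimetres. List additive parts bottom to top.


translate([120, 120, 0]) cylinder(h = 60, r = 120);
translate([120, 120, 60]) cylinder(h = 100, r = 60);


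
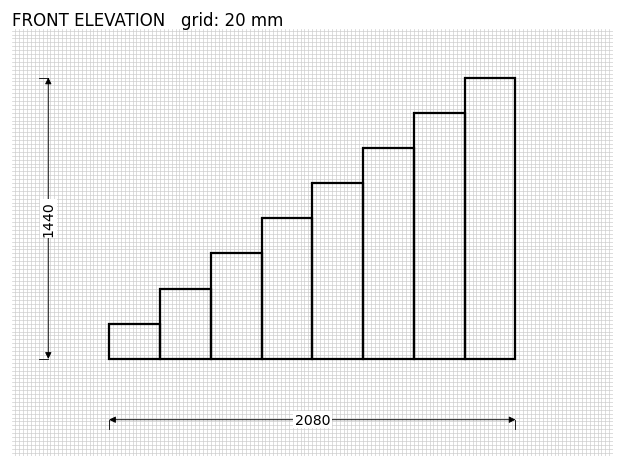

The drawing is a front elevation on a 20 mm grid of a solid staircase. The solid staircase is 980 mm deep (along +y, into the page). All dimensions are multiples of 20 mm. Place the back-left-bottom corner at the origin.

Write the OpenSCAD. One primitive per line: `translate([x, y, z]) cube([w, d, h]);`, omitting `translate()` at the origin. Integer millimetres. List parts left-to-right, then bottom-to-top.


cube([260, 980, 180]);
translate([260, 0, 0]) cube([260, 980, 360]);
translate([520, 0, 0]) cube([260, 980, 540]);
translate([780, 0, 0]) cube([260, 980, 720]);
translate([1040, 0, 0]) cube([260, 980, 900]);
translate([1300, 0, 0]) cube([260, 980, 1080]);
translate([1560, 0, 0]) cube([260, 980, 1260]);
translate([1820, 0, 0]) cube([260, 980, 1440]);


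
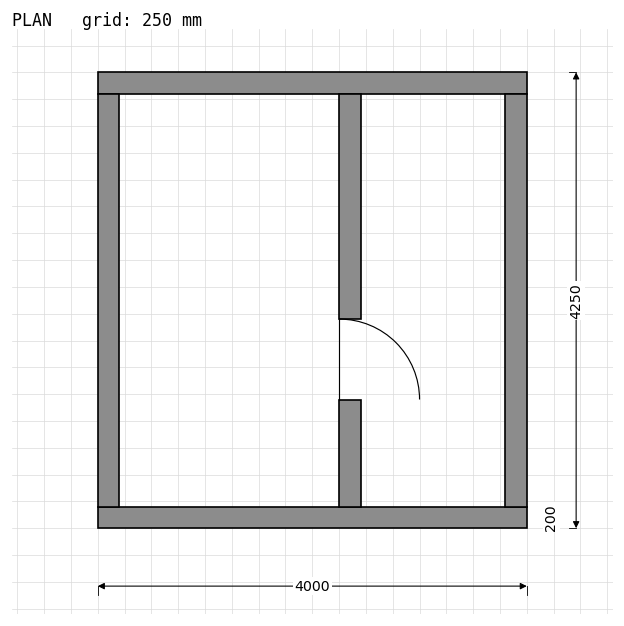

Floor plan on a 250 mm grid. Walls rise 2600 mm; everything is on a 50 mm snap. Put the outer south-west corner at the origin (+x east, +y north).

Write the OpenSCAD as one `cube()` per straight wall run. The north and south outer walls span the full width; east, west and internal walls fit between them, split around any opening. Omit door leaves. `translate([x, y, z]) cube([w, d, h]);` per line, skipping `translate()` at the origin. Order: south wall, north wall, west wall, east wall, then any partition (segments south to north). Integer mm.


cube([4000, 200, 2600]);
translate([0, 4050, 0]) cube([4000, 200, 2600]);
translate([0, 200, 0]) cube([200, 3850, 2600]);
translate([3800, 200, 0]) cube([200, 3850, 2600]);
translate([2250, 200, 0]) cube([200, 1000, 2600]);
translate([2250, 1950, 0]) cube([200, 2100, 2600]);
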